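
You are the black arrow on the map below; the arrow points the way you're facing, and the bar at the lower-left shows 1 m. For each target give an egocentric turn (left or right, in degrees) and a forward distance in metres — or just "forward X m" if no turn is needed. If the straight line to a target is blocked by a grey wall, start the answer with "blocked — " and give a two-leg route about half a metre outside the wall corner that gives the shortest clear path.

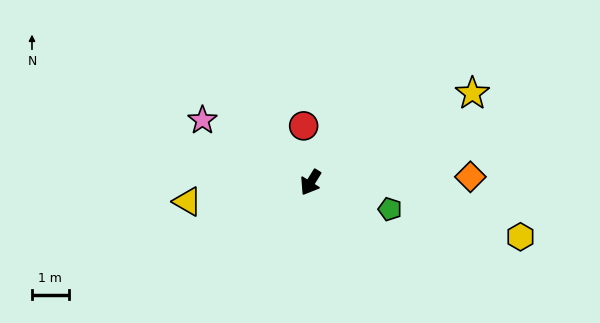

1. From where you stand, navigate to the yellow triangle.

turn right 49°, forward 3.4 m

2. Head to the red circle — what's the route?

turn right 141°, forward 1.6 m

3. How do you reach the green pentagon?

turn left 103°, forward 2.3 m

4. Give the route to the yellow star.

turn left 151°, forward 5.0 m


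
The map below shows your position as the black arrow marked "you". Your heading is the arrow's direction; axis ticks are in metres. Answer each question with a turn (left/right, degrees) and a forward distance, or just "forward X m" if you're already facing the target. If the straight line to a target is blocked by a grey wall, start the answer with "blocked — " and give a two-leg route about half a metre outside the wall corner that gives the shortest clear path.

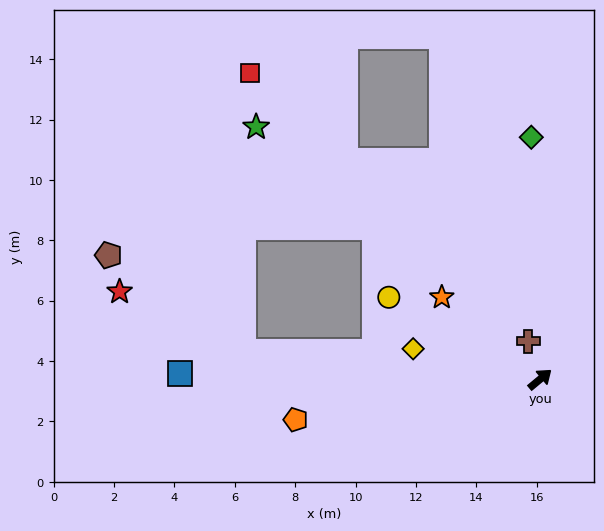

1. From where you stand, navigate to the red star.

blocked — turn left 135°, forward 9.9 m, then turn right 21°, forward 4.5 m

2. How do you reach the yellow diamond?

turn left 127°, forward 4.3 m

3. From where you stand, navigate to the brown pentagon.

blocked — turn left 135°, forward 9.9 m, then turn right 31°, forward 5.5 m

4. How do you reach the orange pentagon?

turn left 150°, forward 8.2 m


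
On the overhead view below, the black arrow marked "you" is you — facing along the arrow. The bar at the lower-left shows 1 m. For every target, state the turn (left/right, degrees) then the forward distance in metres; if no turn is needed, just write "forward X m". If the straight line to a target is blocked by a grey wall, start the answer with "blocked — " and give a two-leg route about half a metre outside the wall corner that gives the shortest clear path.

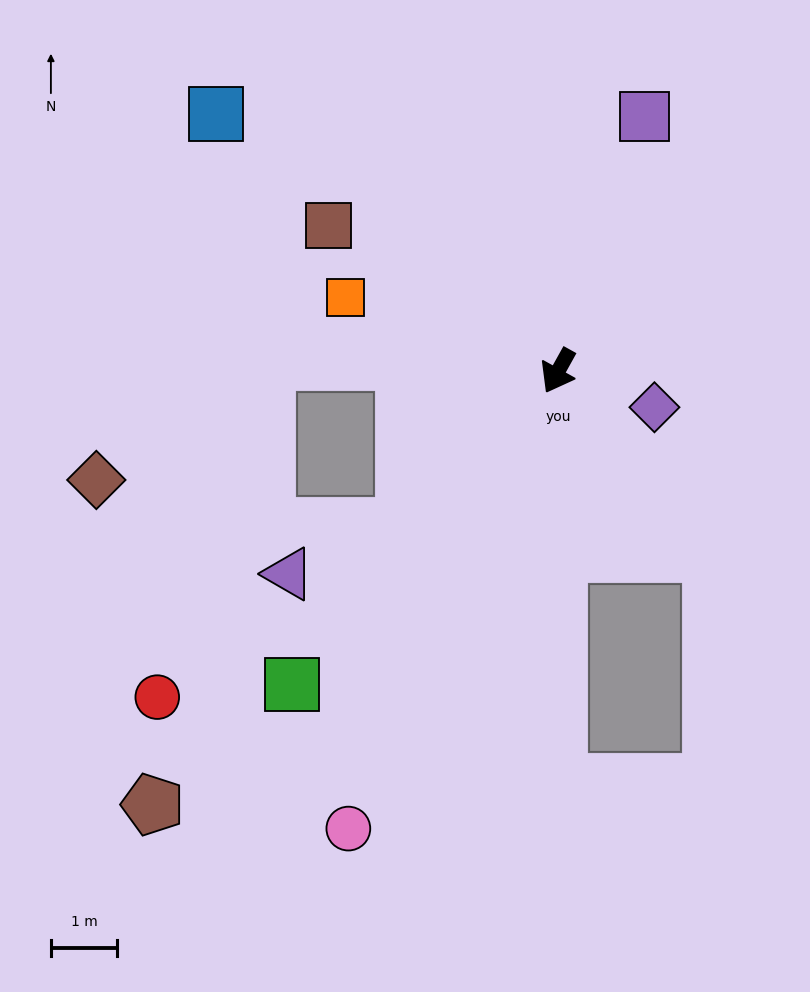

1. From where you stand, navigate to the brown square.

turn right 93°, forward 4.1 m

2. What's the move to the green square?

turn right 11°, forward 6.2 m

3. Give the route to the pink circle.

turn left 4°, forward 7.6 m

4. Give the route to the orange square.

turn right 80°, forward 3.4 m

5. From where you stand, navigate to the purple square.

turn right 170°, forward 4.0 m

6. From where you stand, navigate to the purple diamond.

turn left 98°, forward 1.6 m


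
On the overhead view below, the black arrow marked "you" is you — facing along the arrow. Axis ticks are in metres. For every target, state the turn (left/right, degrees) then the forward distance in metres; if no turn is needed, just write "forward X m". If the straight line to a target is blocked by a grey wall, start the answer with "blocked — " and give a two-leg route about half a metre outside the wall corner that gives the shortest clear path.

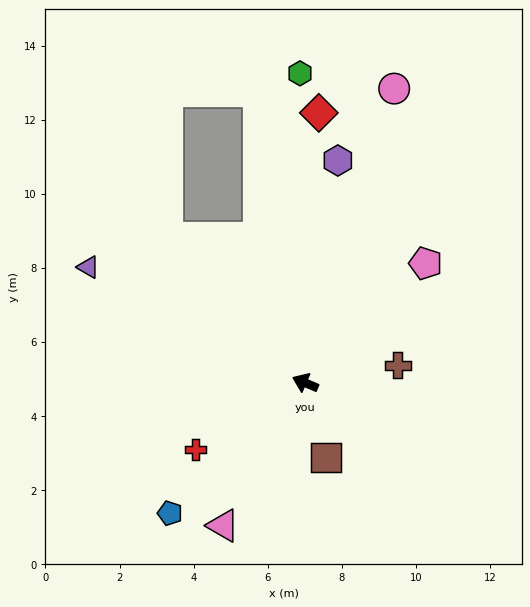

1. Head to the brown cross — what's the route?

turn right 146°, forward 2.5 m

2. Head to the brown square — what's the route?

turn left 129°, forward 2.1 m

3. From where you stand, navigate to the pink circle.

turn right 84°, forward 8.3 m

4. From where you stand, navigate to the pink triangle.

turn left 83°, forward 4.4 m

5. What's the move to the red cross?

turn left 54°, forward 3.5 m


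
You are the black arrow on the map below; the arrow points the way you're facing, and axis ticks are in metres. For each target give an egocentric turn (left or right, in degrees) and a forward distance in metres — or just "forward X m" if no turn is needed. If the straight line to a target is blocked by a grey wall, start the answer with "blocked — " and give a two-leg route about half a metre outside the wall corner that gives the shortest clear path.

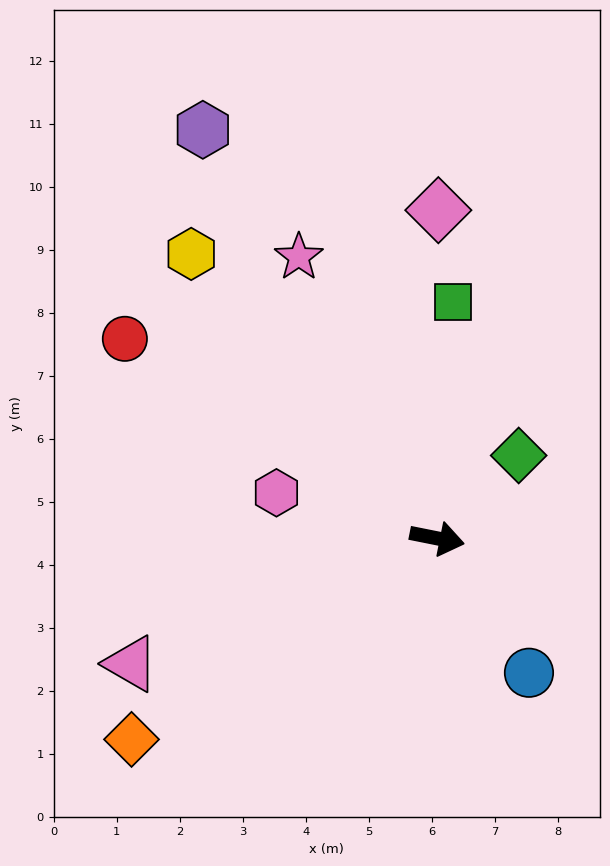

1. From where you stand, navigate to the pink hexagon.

turn left 176°, forward 2.7 m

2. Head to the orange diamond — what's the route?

turn right 135°, forward 5.8 m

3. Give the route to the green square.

turn left 97°, forward 3.8 m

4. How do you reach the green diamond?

turn left 57°, forward 1.8 m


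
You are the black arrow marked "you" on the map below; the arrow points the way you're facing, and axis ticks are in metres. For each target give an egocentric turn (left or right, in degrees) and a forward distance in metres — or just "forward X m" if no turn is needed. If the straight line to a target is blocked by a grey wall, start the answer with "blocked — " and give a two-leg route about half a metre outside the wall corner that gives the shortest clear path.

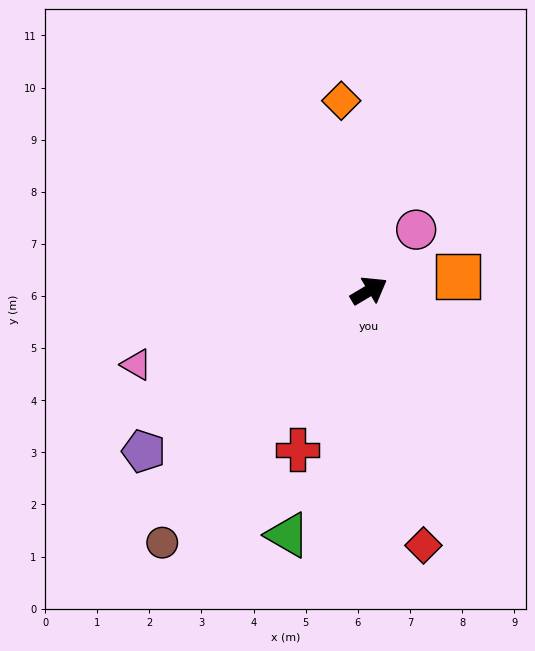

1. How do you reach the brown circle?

turn right 160°, forward 6.3 m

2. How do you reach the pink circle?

turn left 22°, forward 1.5 m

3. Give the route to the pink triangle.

turn left 167°, forward 4.7 m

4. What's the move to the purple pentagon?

turn right 175°, forward 5.3 m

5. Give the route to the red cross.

turn right 145°, forward 3.3 m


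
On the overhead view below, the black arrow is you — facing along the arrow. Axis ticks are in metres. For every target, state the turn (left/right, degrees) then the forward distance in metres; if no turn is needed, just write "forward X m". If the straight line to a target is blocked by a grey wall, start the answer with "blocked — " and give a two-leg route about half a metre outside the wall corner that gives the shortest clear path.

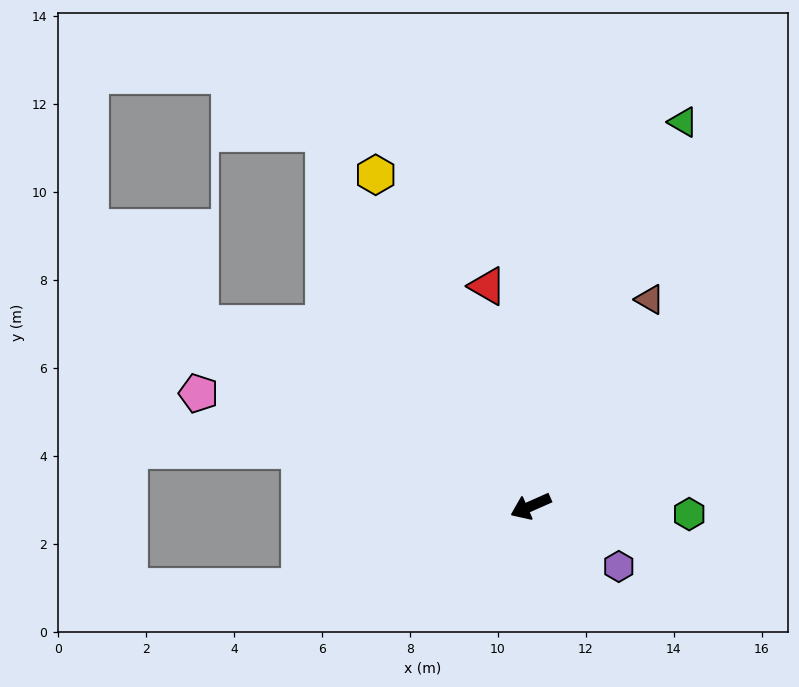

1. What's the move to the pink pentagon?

turn right 43°, forward 8.0 m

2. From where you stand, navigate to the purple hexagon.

turn left 122°, forward 2.4 m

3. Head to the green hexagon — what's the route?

turn left 153°, forward 3.6 m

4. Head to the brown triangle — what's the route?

turn right 144°, forward 5.4 m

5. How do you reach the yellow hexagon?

turn right 89°, forward 8.3 m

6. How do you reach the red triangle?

turn right 103°, forward 5.1 m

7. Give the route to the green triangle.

turn right 136°, forward 9.4 m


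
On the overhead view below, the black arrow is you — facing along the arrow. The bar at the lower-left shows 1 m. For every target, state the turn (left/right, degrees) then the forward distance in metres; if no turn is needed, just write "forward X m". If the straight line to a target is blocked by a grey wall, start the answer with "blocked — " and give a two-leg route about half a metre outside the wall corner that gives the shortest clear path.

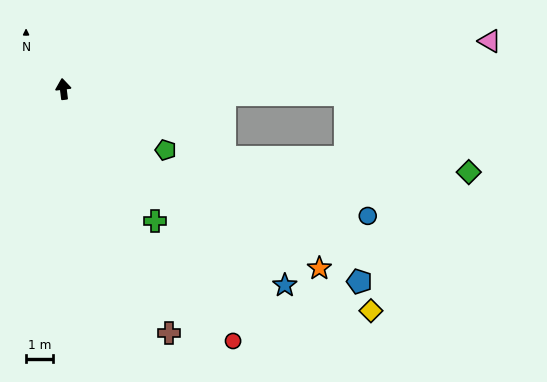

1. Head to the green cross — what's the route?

turn right 152°, forward 5.9 m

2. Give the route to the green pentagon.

turn right 128°, forward 4.4 m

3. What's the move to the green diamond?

blocked — turn right 120°, forward 6.4 m, then turn left 20°, forward 9.0 m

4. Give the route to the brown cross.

turn right 164°, forward 9.8 m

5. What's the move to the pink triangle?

turn right 91°, forward 15.7 m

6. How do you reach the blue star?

turn right 139°, forward 10.9 m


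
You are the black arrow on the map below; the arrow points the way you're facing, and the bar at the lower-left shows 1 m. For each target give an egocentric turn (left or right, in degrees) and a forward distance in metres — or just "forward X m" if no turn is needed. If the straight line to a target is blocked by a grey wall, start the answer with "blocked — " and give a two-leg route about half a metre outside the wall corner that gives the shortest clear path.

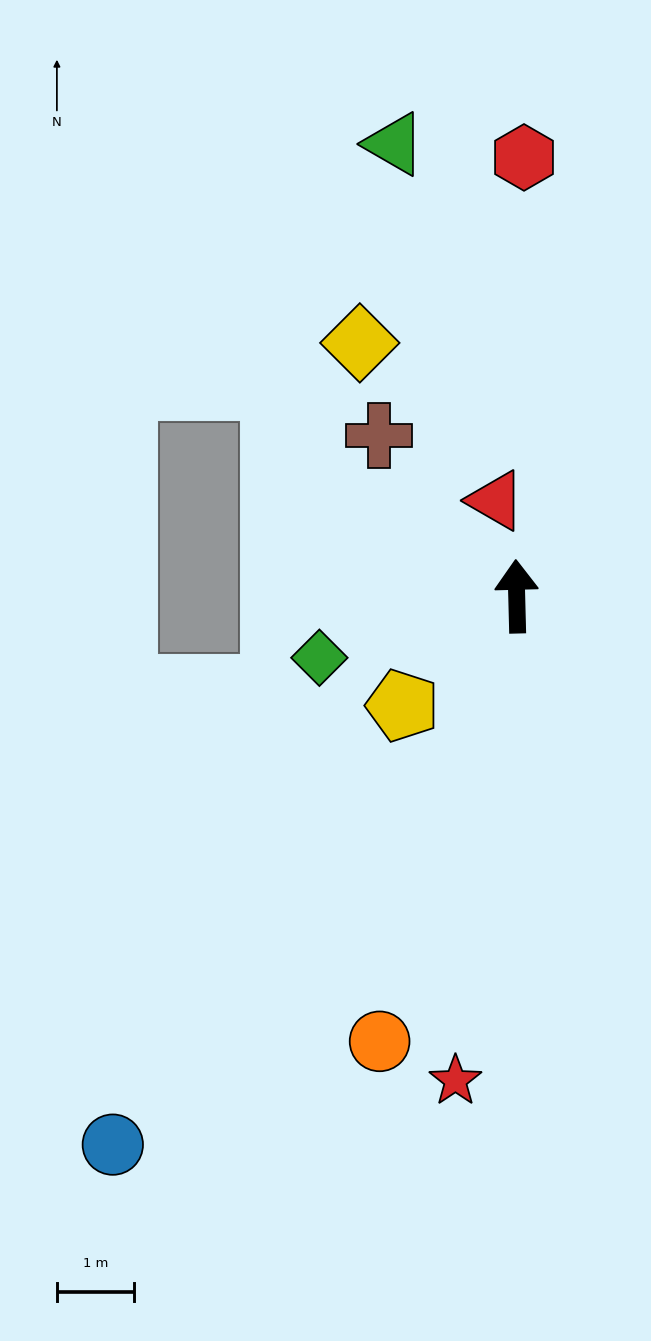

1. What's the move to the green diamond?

turn left 106°, forward 2.7 m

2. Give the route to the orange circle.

turn left 161°, forward 6.0 m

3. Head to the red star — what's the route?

turn left 171°, forward 6.3 m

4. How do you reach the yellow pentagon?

turn left 132°, forward 2.0 m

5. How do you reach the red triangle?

turn left 11°, forward 1.3 m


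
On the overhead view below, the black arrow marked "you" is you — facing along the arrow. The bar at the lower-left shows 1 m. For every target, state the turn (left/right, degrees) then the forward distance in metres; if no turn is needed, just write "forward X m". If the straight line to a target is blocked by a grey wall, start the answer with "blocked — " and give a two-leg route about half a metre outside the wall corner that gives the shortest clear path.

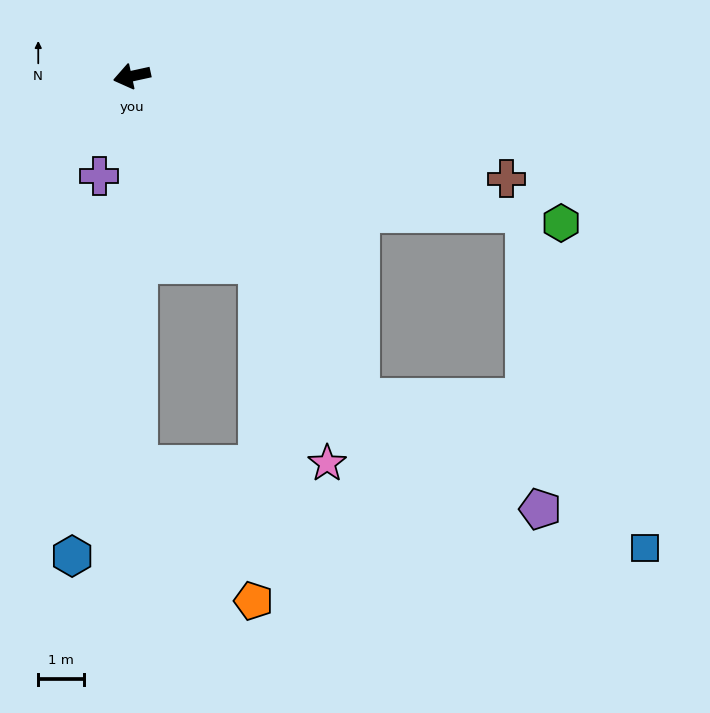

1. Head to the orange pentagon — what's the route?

blocked — turn left 79°, forward 8.5 m, then turn left 39°, forward 3.9 m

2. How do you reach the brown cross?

turn left 152°, forward 8.5 m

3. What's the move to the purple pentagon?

blocked — turn left 113°, forward 8.6 m, then turn left 23°, forward 4.6 m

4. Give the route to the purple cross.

turn left 59°, forward 2.3 m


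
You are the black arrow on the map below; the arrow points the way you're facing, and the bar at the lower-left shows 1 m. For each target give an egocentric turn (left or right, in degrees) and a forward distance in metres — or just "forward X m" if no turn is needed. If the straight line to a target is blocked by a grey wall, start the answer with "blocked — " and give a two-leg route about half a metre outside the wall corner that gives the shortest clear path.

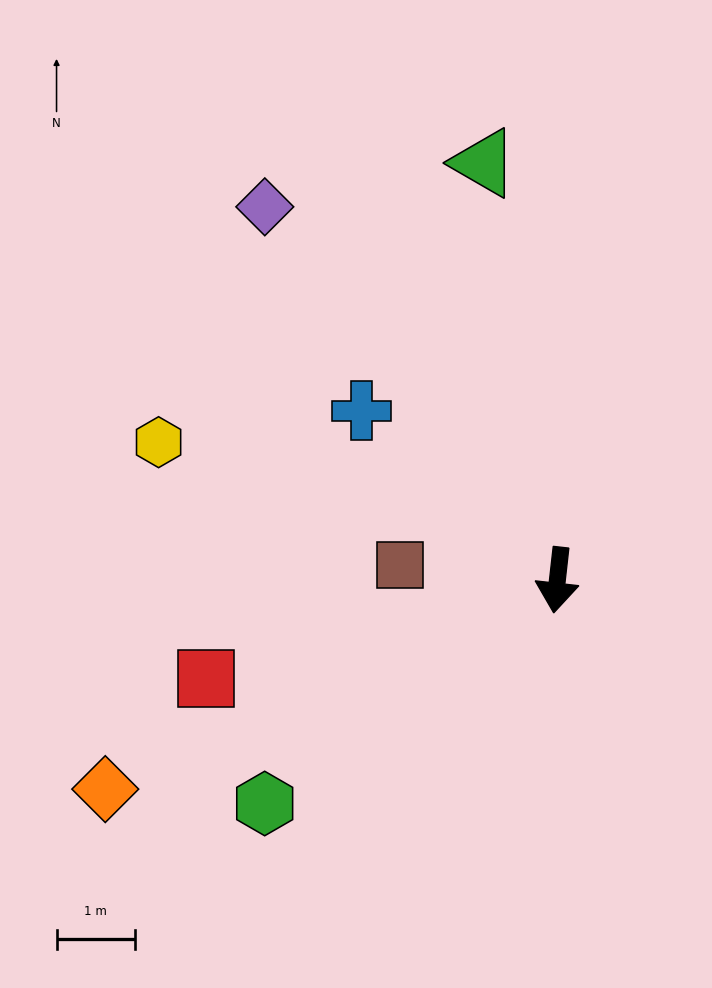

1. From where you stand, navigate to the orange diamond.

turn right 59°, forward 6.3 m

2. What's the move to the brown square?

turn right 89°, forward 2.0 m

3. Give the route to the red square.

turn right 68°, forward 4.7 m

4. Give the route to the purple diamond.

turn right 136°, forward 6.0 m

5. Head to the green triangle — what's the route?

turn right 164°, forward 5.4 m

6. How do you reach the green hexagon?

turn right 46°, forward 4.7 m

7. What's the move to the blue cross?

turn right 124°, forward 3.3 m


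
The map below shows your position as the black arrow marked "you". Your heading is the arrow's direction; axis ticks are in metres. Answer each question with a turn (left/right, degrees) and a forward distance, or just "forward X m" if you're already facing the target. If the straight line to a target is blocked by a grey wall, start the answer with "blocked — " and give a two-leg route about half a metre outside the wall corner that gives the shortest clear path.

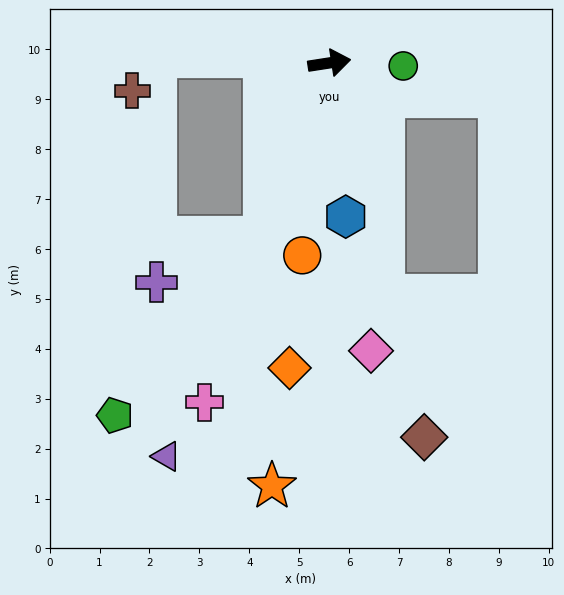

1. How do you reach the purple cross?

blocked — turn right 119°, forward 3.7 m, then turn right 47°, forward 2.3 m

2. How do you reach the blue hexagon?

turn right 93°, forward 3.1 m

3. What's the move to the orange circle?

turn right 107°, forward 3.9 m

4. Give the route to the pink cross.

turn right 119°, forward 7.2 m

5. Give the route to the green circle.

turn right 11°, forward 1.5 m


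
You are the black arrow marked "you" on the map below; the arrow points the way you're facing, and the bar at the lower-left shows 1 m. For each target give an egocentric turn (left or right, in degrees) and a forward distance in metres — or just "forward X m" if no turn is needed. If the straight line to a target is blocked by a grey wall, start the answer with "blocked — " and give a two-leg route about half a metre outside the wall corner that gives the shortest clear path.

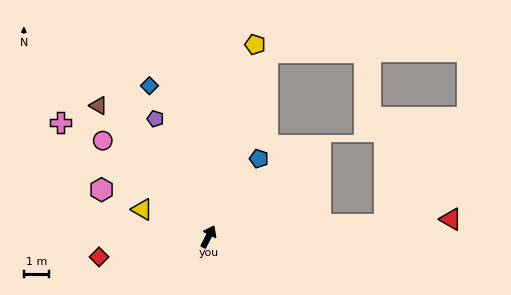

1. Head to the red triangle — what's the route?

turn right 59°, forward 9.7 m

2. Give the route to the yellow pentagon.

turn left 14°, forward 7.9 m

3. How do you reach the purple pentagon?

turn left 51°, forward 5.2 m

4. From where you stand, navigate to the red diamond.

turn left 128°, forward 4.4 m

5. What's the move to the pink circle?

turn left 75°, forward 5.7 m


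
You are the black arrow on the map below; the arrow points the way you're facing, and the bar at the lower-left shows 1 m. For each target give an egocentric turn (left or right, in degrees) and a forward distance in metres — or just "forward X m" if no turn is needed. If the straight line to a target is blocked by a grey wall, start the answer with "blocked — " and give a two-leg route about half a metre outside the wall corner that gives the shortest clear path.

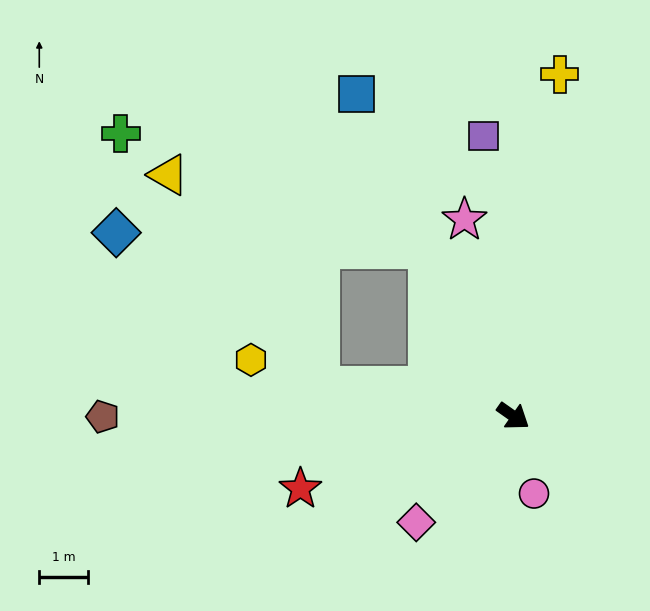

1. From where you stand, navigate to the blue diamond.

blocked — turn left 152°, forward 3.8 m, then turn left 60°, forward 6.4 m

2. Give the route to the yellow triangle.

blocked — turn right 153°, forward 4.0 m, then turn right 47°, forward 5.3 m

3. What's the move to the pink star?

turn left 139°, forward 4.1 m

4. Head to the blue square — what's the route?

turn left 151°, forward 7.3 m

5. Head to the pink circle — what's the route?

turn right 40°, forward 1.6 m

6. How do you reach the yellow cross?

turn left 117°, forward 7.0 m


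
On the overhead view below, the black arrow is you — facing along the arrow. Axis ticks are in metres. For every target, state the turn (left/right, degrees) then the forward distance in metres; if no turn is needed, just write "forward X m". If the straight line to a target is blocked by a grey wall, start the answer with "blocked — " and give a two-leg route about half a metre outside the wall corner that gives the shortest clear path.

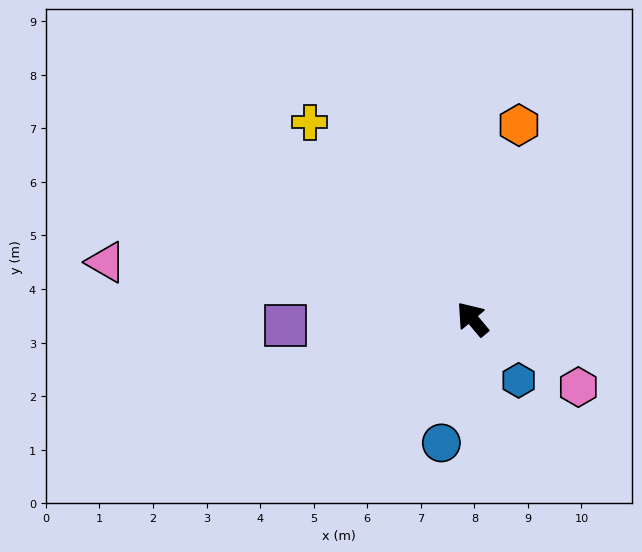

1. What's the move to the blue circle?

turn left 126°, forward 2.4 m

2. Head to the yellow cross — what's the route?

forward 4.8 m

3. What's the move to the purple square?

turn left 52°, forward 3.5 m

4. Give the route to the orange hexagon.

turn right 54°, forward 3.7 m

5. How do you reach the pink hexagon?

turn right 163°, forward 2.4 m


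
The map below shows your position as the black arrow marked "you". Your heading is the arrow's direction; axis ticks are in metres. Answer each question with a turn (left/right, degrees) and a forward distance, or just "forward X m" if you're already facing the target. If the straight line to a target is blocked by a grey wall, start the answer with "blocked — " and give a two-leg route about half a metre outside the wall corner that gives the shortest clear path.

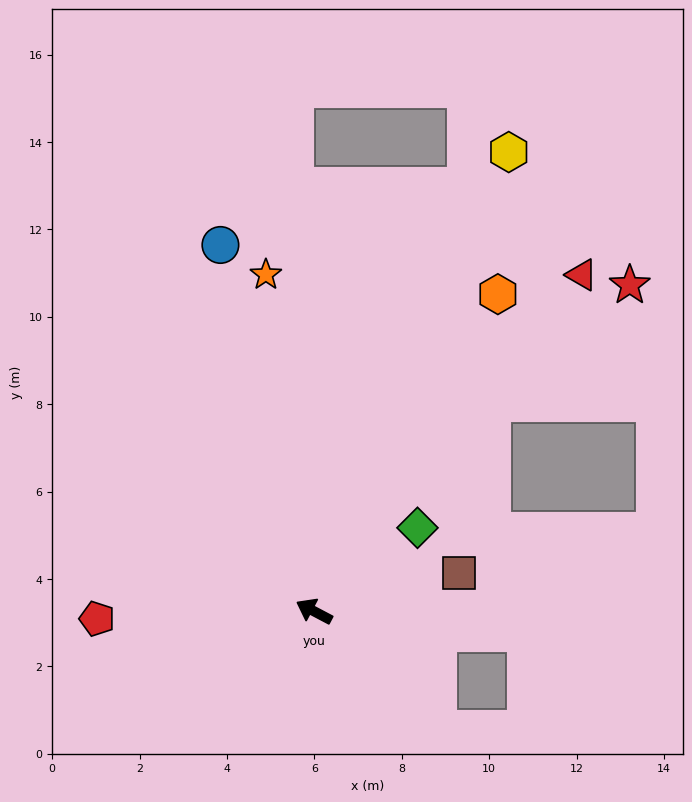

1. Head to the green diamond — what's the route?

turn right 113°, forward 3.0 m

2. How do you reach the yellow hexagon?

turn right 85°, forward 11.4 m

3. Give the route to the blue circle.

turn right 48°, forward 8.7 m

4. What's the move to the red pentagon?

turn left 30°, forward 5.0 m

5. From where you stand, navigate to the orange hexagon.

turn right 92°, forward 8.4 m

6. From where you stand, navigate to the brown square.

turn right 137°, forward 3.4 m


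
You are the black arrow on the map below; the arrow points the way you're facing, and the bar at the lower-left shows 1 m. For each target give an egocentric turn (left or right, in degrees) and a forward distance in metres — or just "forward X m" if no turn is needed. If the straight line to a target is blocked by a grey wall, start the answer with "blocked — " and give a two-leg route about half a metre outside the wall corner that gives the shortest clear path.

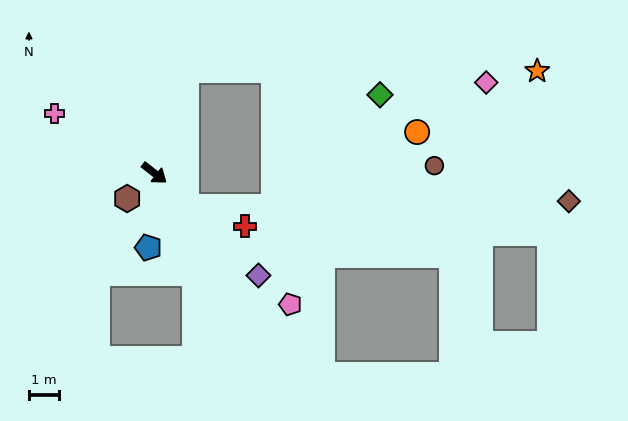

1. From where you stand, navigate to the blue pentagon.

turn right 57°, forward 2.4 m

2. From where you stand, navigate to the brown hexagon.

turn right 99°, forward 1.2 m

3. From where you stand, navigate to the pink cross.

turn right 173°, forward 3.8 m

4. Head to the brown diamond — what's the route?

blocked — turn right 8°, forward 1.5 m, then turn left 47°, forward 12.5 m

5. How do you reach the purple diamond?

turn right 7°, forward 4.8 m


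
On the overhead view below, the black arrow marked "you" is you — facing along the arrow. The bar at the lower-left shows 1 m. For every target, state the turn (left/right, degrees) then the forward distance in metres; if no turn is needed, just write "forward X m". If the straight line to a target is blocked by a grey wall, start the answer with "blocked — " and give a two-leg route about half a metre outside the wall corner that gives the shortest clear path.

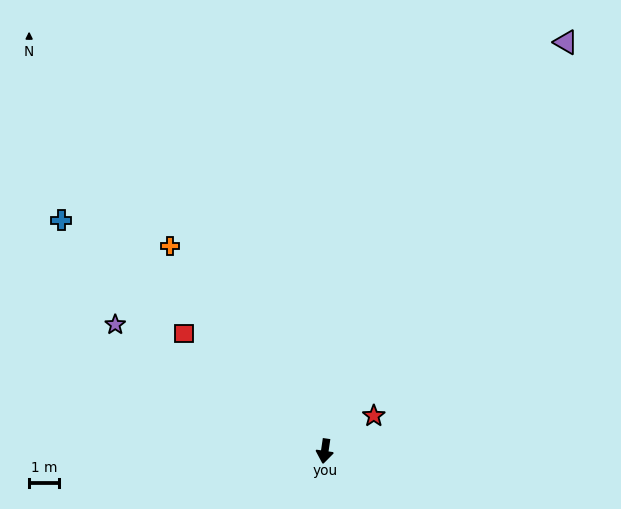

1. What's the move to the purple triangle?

turn left 158°, forward 15.6 m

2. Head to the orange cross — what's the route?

turn right 135°, forward 8.5 m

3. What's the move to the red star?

turn left 134°, forward 2.0 m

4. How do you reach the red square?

turn right 122°, forward 6.0 m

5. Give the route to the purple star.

turn right 113°, forward 8.1 m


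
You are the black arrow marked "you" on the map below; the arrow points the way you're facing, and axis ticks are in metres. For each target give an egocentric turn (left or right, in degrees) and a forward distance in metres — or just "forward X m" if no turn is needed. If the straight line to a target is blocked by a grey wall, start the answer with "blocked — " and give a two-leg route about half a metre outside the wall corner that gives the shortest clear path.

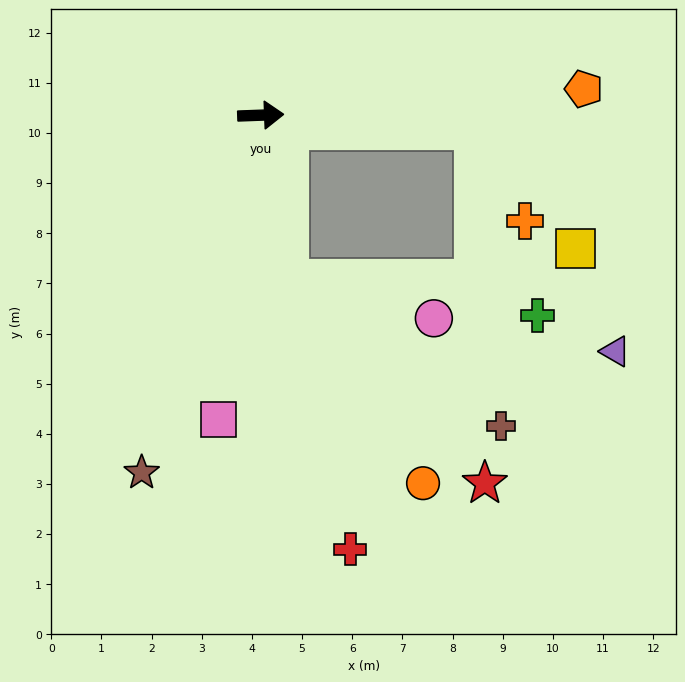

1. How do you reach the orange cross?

blocked — turn right 6°, forward 4.3 m, then turn right 58°, forward 2.1 m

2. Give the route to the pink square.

turn right 100°, forward 6.1 m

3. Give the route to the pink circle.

blocked — turn right 83°, forward 3.3 m, then turn left 67°, forward 3.0 m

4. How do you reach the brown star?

turn right 111°, forward 7.5 m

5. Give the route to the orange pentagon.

turn left 3°, forward 6.5 m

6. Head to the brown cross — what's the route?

blocked — turn right 83°, forward 3.3 m, then turn left 47°, forward 5.2 m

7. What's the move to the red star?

blocked — turn right 83°, forward 3.3 m, then turn left 35°, forward 5.6 m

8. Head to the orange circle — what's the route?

blocked — turn right 83°, forward 3.3 m, then turn left 25°, forward 4.9 m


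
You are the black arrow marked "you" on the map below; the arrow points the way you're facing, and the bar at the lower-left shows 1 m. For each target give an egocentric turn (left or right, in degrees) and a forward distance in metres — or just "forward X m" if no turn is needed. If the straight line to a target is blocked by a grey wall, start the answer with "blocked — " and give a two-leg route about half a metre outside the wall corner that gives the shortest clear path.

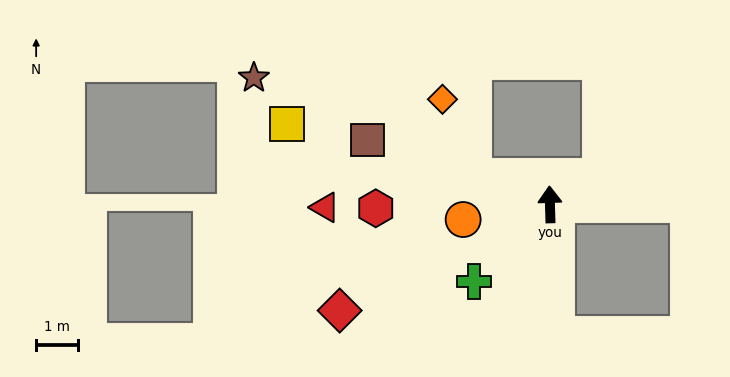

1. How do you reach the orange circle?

turn left 98°, forward 2.1 m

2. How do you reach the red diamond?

turn left 115°, forward 5.6 m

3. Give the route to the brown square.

turn left 69°, forward 4.6 m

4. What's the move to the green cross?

turn left 134°, forward 2.6 m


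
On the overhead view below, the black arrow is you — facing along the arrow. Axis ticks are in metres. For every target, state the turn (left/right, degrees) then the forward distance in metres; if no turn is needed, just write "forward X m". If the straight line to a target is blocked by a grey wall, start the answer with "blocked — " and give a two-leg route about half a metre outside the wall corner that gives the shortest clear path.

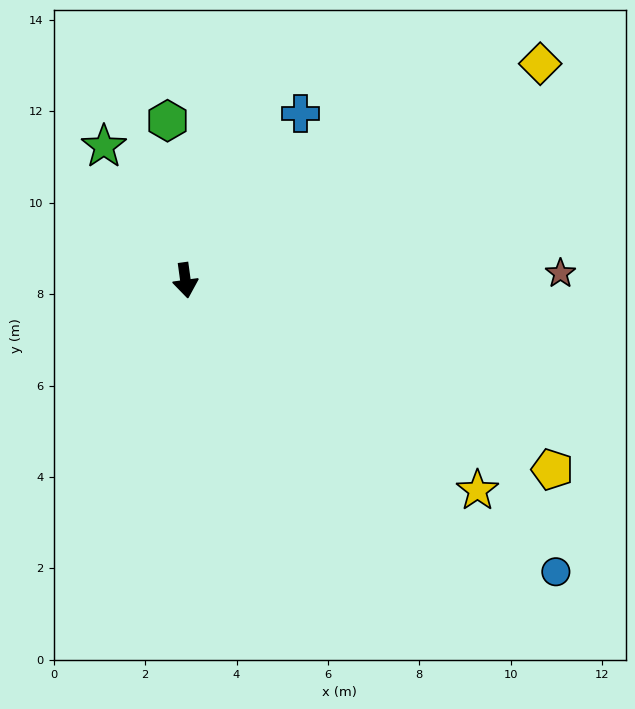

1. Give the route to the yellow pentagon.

turn left 55°, forward 9.0 m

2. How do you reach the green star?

turn right 156°, forward 3.4 m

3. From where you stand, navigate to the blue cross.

turn left 138°, forward 4.4 m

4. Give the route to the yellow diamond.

turn left 114°, forward 9.1 m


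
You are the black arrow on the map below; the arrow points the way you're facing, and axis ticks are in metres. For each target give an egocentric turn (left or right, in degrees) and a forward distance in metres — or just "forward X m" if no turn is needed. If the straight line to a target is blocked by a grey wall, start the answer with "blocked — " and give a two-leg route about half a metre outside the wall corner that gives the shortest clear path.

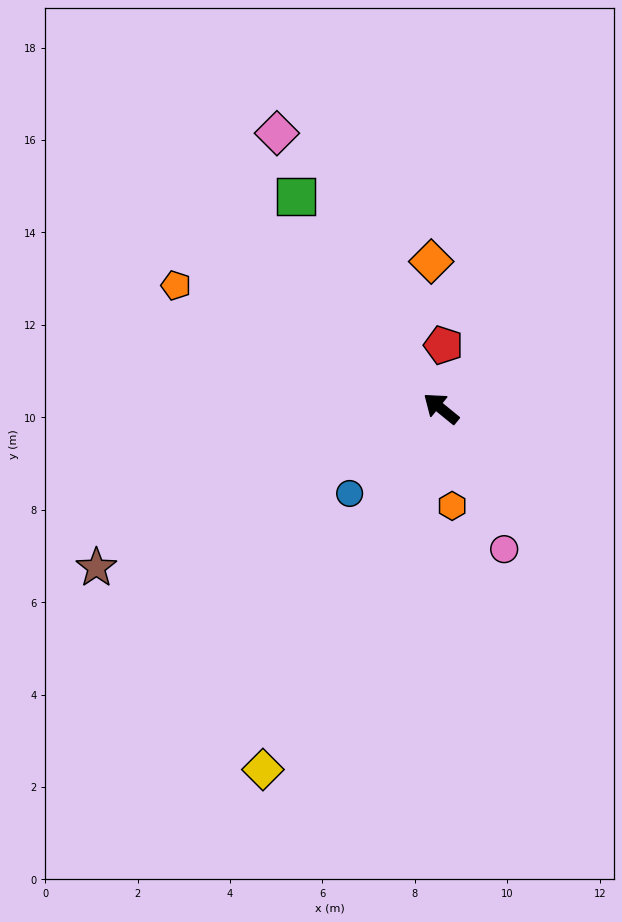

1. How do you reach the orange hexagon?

turn left 136°, forward 2.1 m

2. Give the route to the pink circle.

turn left 153°, forward 3.3 m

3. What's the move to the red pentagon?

turn right 53°, forward 1.4 m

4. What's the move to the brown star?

turn left 64°, forward 8.2 m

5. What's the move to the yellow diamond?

turn left 103°, forward 8.7 m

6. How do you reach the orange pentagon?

turn left 14°, forward 6.3 m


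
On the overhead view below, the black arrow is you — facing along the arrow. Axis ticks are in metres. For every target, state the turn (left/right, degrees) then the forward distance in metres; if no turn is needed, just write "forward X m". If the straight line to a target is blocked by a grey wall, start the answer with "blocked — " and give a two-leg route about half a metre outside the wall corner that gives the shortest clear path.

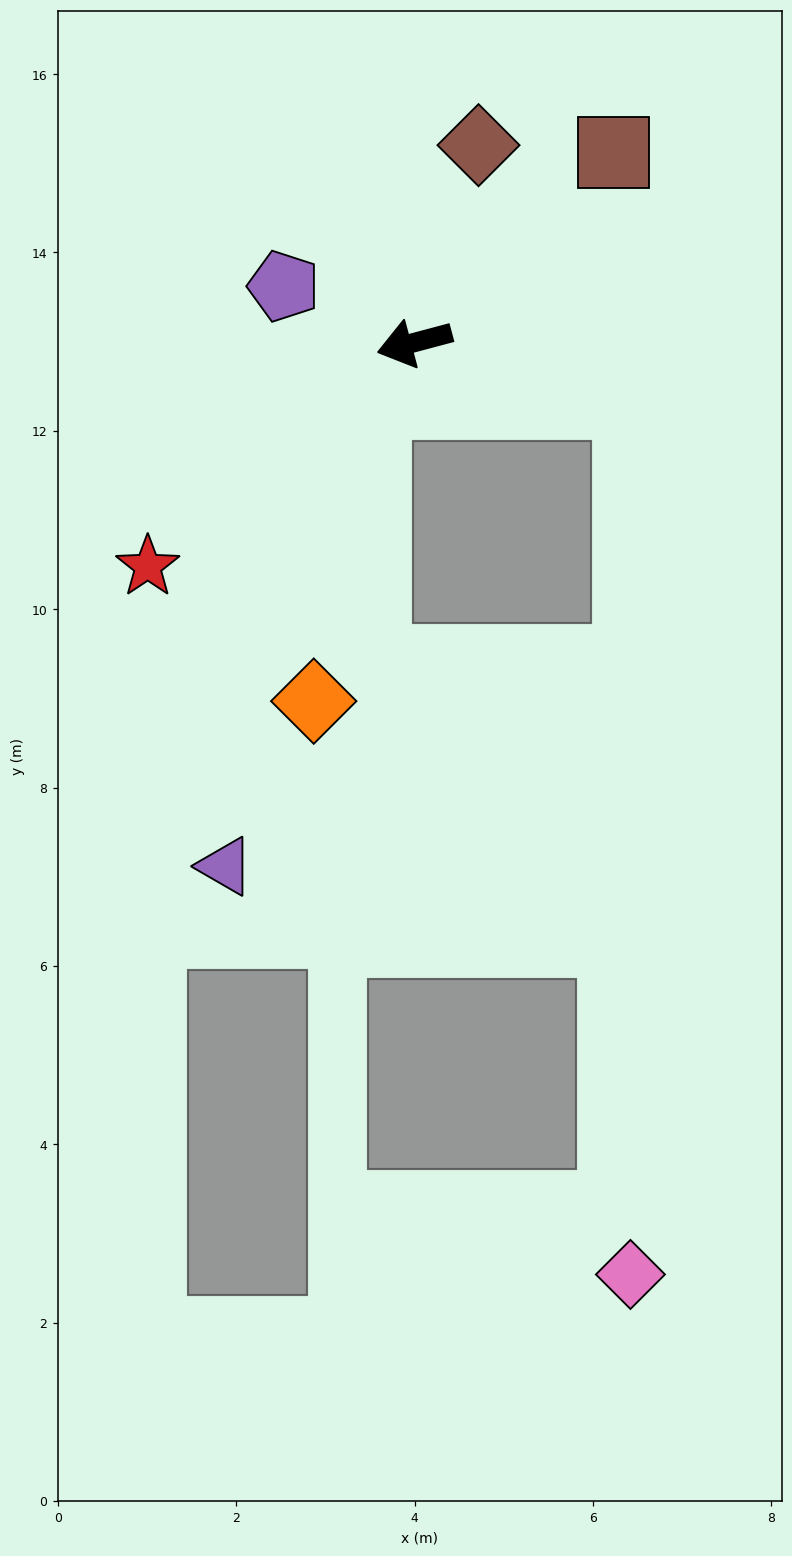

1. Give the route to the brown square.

turn right 151°, forward 3.1 m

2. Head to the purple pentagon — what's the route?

turn right 38°, forward 1.6 m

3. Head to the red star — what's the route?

turn left 25°, forward 3.9 m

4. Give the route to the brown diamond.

turn right 123°, forward 2.3 m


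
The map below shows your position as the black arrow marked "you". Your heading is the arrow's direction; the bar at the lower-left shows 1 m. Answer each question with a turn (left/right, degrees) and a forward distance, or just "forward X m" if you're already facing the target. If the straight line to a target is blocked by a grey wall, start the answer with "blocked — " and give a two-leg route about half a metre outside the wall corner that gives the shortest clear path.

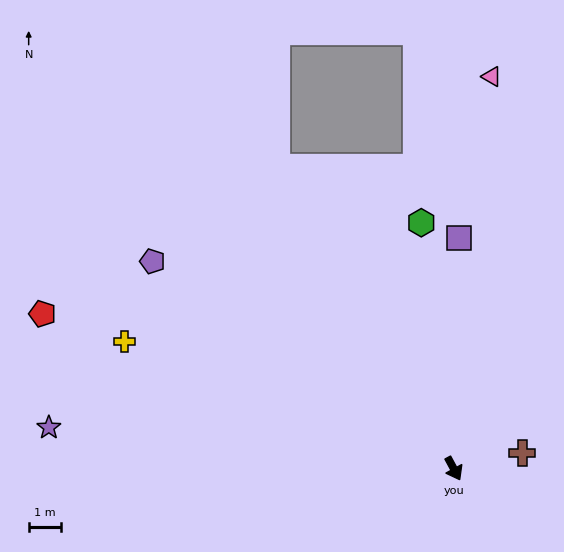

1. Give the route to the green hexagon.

turn left 159°, forward 7.6 m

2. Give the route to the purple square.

turn left 150°, forward 7.0 m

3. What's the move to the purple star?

turn right 124°, forward 12.4 m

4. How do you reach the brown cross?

turn left 74°, forward 2.1 m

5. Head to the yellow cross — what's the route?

turn right 140°, forward 10.8 m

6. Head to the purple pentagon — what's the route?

turn right 153°, forward 11.2 m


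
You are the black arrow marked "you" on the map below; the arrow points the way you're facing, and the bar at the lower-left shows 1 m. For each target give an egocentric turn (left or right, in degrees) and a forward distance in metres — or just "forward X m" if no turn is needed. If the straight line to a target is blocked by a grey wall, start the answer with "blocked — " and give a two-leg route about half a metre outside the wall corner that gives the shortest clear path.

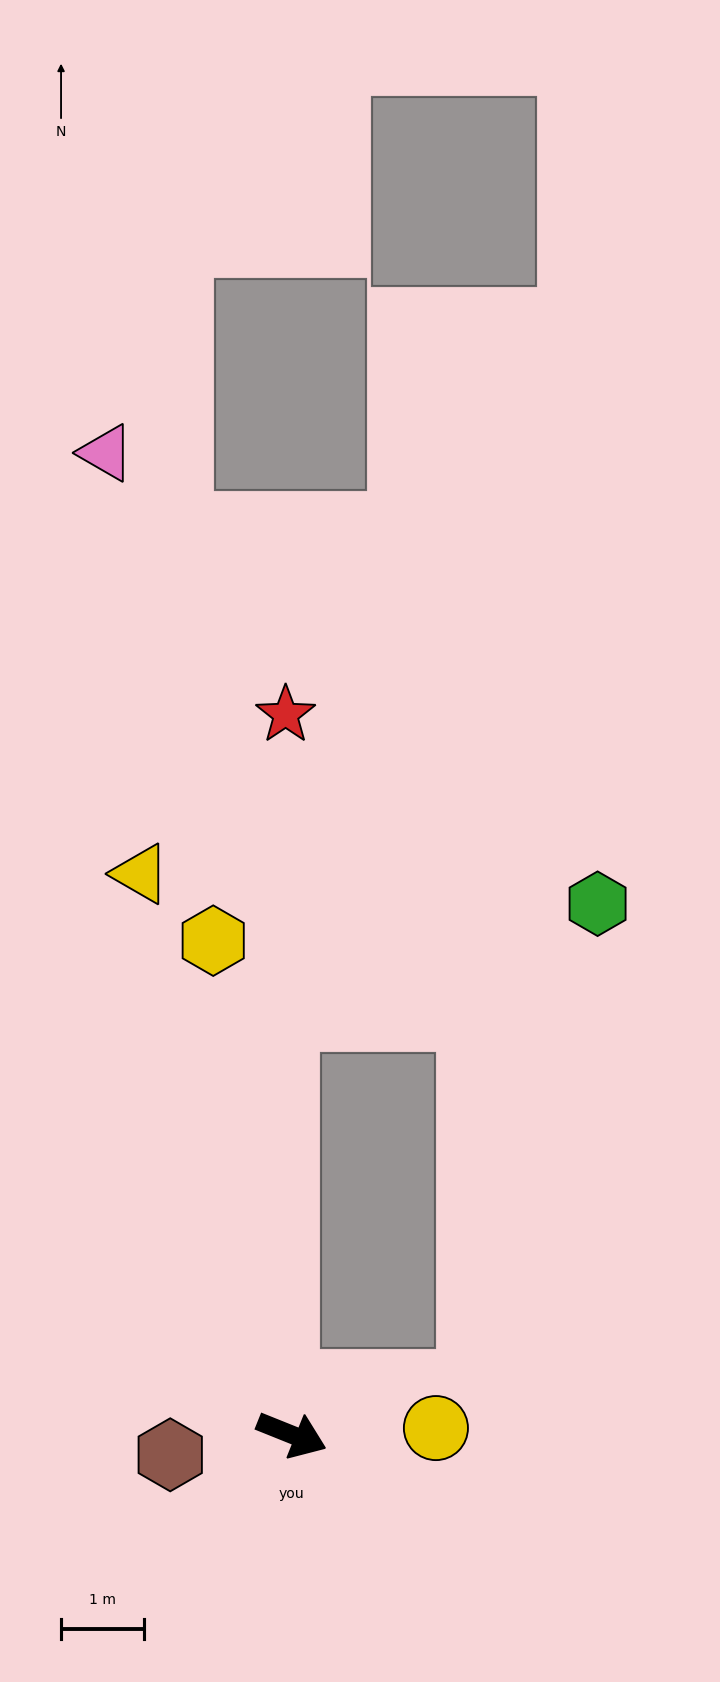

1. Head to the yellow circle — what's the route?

turn left 24°, forward 1.7 m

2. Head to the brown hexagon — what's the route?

turn right 149°, forward 1.5 m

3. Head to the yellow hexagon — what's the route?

turn left 121°, forward 6.0 m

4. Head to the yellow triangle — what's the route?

turn left 127°, forward 7.0 m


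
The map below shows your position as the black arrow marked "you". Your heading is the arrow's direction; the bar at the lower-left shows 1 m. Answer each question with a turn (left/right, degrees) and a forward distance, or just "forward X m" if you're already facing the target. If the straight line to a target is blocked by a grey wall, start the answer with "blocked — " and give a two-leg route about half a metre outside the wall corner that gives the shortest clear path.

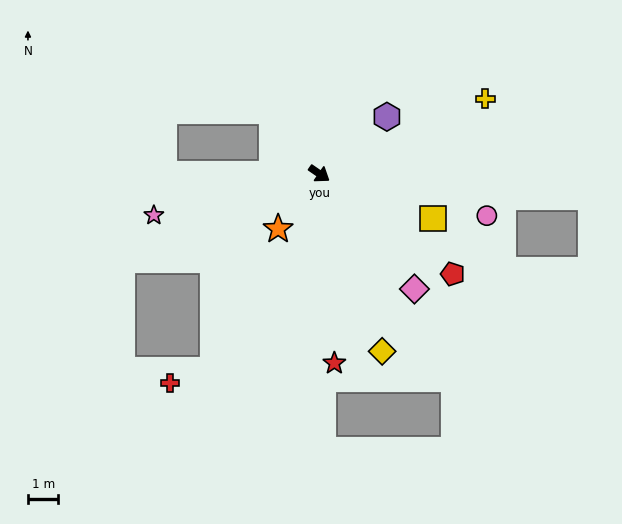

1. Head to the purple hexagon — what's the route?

turn left 75°, forward 2.9 m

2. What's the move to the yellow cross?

turn left 59°, forward 6.0 m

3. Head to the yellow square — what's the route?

turn left 13°, forward 4.0 m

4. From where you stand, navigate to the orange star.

turn right 92°, forward 2.3 m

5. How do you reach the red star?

turn right 51°, forward 6.2 m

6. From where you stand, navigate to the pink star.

turn right 131°, forward 5.6 m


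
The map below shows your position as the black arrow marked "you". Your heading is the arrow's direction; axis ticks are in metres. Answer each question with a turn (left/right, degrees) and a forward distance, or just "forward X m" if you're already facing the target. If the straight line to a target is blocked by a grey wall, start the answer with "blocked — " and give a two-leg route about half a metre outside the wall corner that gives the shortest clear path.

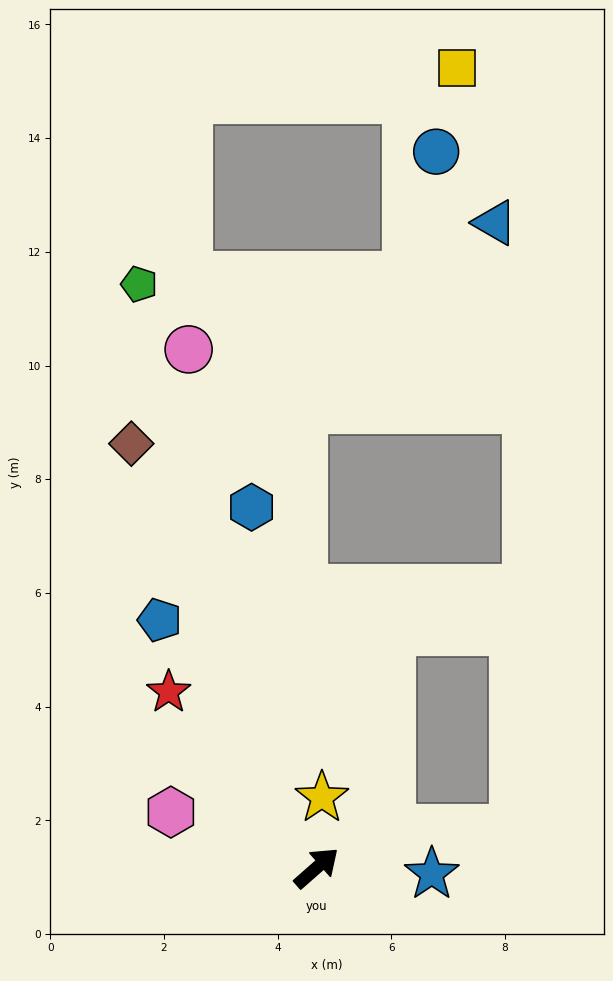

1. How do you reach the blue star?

turn right 44°, forward 2.0 m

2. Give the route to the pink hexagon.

turn left 118°, forward 2.7 m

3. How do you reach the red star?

turn left 89°, forward 4.0 m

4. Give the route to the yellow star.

turn left 44°, forward 1.2 m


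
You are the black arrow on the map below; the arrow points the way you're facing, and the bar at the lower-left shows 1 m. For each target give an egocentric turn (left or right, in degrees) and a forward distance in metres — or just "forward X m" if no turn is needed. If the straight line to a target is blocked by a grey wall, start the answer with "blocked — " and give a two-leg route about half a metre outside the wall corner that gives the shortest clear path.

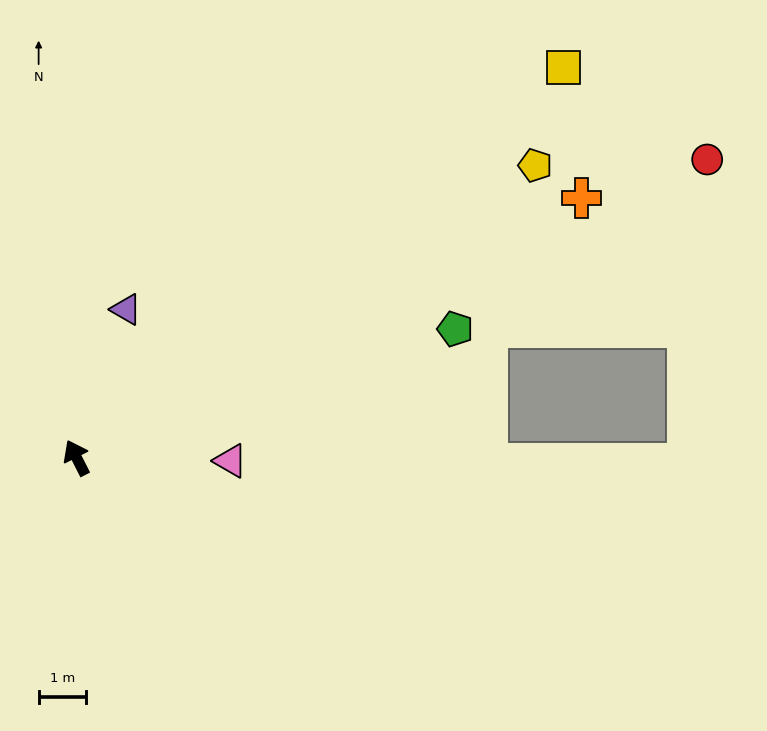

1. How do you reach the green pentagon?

turn right 98°, forward 8.5 m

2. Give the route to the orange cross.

turn right 90°, forward 12.1 m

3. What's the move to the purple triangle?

turn right 45°, forward 3.3 m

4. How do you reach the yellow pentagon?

turn right 84°, forward 11.6 m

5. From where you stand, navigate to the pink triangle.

turn right 118°, forward 3.3 m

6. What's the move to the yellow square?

turn right 78°, forward 13.3 m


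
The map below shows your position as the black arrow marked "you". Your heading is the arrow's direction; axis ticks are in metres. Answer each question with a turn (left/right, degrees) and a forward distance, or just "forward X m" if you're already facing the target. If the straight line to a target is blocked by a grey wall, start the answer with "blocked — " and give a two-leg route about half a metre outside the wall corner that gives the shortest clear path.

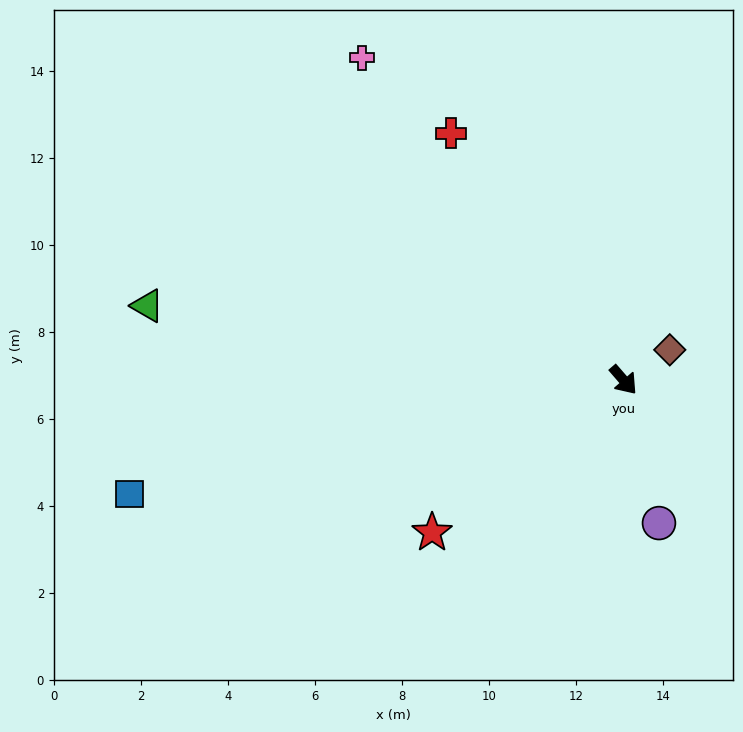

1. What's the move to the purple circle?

turn right 27°, forward 3.4 m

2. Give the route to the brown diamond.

turn left 82°, forward 1.3 m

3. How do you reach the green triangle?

turn right 140°, forward 11.1 m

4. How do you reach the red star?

turn right 92°, forward 5.6 m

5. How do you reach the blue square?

turn right 118°, forward 11.7 m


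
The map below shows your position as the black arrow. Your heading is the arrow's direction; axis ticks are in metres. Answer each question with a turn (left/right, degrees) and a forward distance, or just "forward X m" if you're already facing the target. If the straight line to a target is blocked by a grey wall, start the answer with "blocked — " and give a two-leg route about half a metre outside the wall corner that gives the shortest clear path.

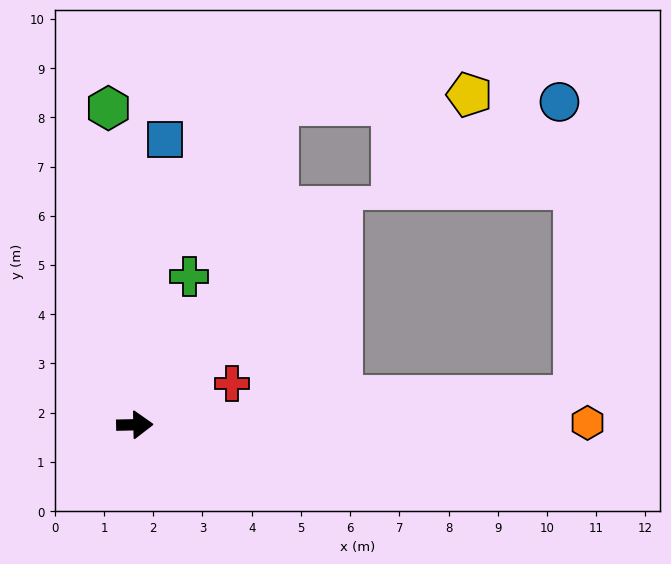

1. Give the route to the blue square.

turn left 83°, forward 5.8 m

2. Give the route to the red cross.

turn left 22°, forward 2.1 m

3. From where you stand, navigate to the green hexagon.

turn left 94°, forward 6.5 m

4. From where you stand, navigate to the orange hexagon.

forward 9.2 m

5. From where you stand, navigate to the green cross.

turn left 69°, forward 3.2 m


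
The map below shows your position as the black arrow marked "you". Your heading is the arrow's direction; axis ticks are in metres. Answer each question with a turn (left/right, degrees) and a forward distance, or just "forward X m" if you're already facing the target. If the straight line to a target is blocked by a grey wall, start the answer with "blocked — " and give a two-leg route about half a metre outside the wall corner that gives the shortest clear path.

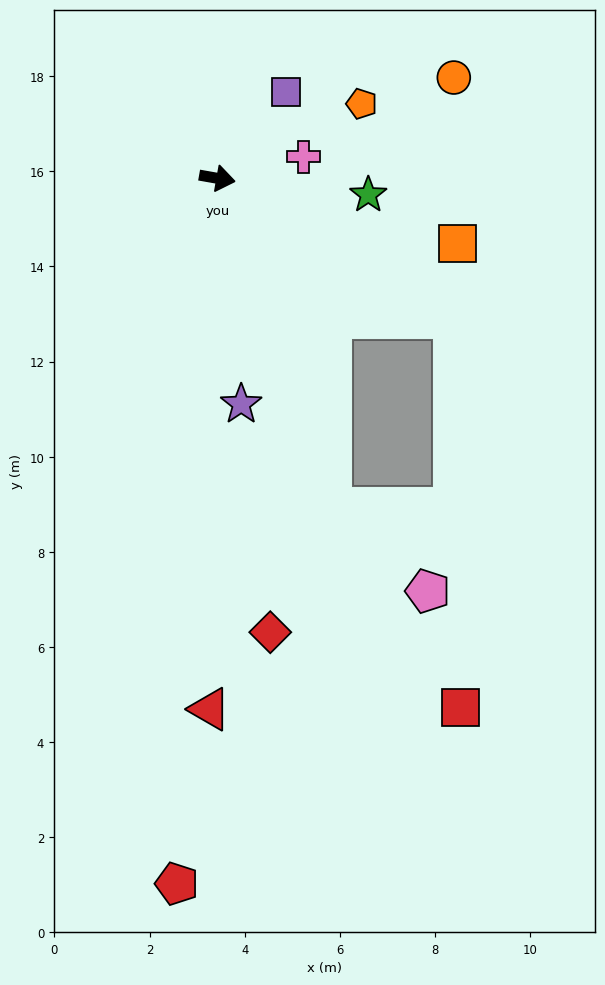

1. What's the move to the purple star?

turn right 74°, forward 4.8 m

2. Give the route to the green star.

turn left 4°, forward 3.2 m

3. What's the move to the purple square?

turn left 61°, forward 2.3 m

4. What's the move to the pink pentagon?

blocked — turn right 61°, forward 7.3 m, then turn left 30°, forward 2.7 m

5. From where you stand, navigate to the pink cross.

turn left 24°, forward 1.9 m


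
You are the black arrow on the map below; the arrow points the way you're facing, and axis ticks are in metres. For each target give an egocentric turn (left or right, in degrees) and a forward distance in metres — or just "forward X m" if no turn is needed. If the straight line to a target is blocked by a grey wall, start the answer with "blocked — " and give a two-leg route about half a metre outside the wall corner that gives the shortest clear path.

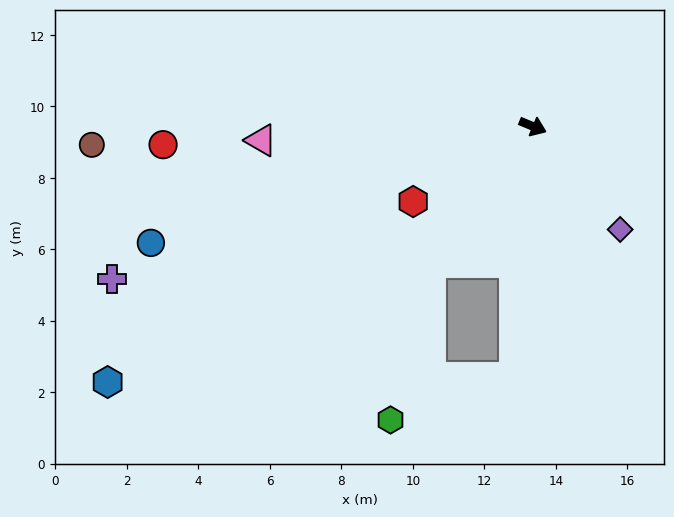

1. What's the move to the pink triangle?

turn right 155°, forward 7.6 m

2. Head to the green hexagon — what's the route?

blocked — turn right 104°, forward 4.8 m, then turn left 22°, forward 4.5 m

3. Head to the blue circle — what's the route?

turn right 141°, forward 11.2 m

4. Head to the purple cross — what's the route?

turn right 138°, forward 12.5 m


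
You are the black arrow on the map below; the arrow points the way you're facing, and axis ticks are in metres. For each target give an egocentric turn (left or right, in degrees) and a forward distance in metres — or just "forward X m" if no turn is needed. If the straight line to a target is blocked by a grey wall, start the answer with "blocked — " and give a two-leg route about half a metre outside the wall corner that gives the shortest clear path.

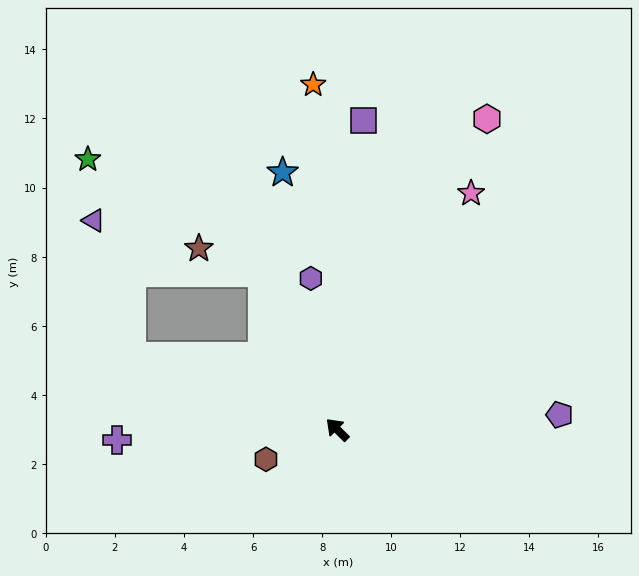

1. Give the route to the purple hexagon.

turn right 35°, forward 4.4 m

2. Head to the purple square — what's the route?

turn right 50°, forward 9.0 m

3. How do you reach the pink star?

turn right 75°, forward 7.9 m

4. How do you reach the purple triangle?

blocked — turn left 25°, forward 6.3 m, then turn right 54°, forward 4.1 m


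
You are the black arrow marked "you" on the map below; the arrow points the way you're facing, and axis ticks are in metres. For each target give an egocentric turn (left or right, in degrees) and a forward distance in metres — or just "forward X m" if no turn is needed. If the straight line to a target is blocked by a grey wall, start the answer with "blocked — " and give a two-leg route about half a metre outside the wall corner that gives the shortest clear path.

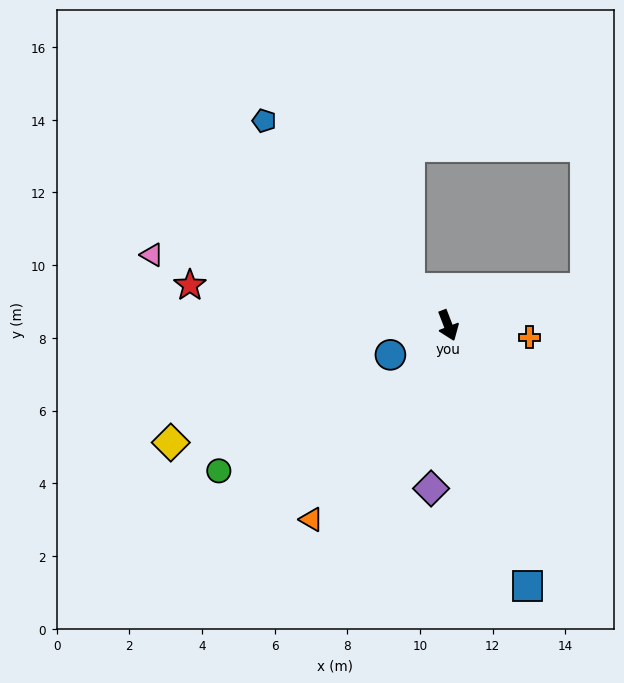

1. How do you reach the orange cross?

turn left 61°, forward 2.3 m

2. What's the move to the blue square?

turn right 4°, forward 7.5 m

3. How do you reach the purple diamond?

turn right 27°, forward 4.5 m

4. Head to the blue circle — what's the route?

turn right 84°, forward 1.8 m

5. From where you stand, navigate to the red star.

turn right 120°, forward 7.2 m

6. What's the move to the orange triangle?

turn right 56°, forward 6.5 m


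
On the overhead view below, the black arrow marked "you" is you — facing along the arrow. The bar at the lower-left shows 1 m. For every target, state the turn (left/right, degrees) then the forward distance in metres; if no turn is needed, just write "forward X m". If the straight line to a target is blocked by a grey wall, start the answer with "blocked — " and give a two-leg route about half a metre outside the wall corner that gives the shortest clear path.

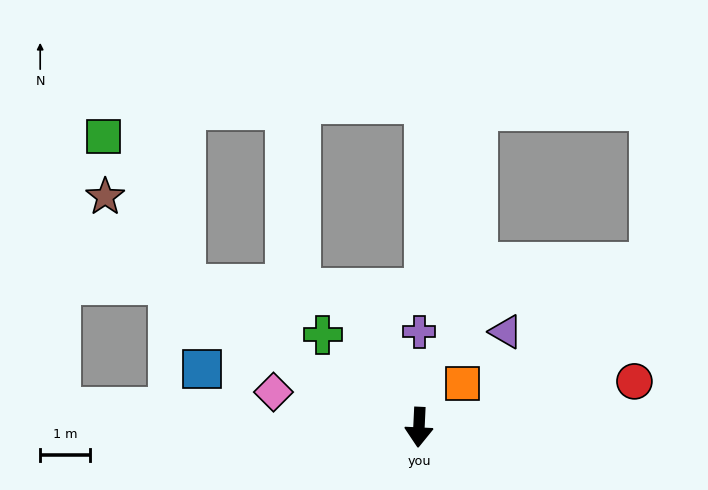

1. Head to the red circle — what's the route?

turn left 105°, forward 4.4 m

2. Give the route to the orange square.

turn left 138°, forward 1.2 m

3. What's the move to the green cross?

turn right 131°, forward 2.7 m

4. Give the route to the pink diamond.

turn right 101°, forward 3.0 m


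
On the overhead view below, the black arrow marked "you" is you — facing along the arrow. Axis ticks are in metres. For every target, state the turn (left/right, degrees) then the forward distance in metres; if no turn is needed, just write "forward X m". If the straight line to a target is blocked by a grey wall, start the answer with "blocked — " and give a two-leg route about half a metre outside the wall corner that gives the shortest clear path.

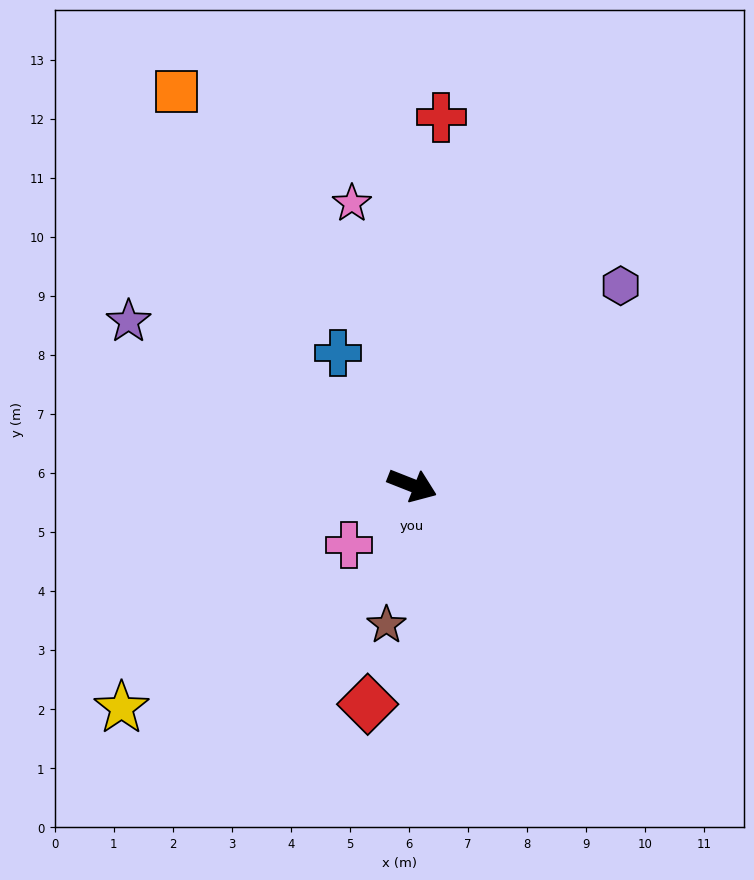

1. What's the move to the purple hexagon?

turn left 65°, forward 4.9 m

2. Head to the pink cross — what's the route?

turn right 115°, forward 1.5 m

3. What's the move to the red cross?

turn left 107°, forward 6.3 m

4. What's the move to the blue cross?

turn left 141°, forward 2.6 m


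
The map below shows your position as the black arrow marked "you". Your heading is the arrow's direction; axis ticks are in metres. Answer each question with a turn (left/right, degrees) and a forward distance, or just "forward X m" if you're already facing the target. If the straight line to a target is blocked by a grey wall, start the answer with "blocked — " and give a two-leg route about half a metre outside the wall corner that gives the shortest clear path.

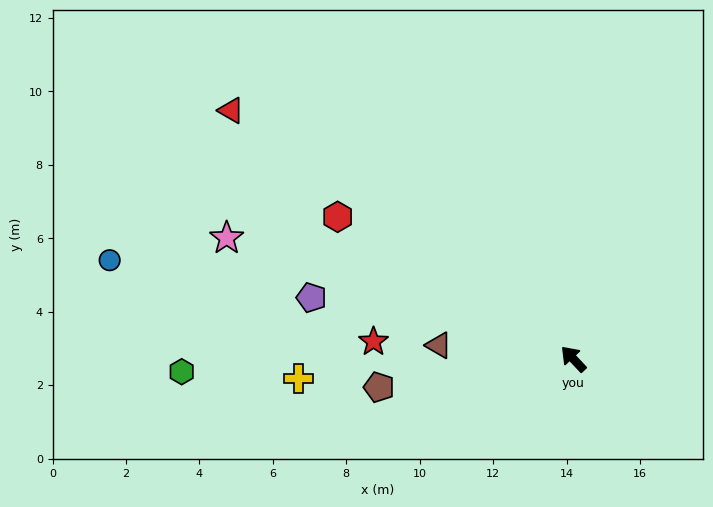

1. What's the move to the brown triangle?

turn left 41°, forward 3.7 m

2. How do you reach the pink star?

turn left 28°, forward 10.0 m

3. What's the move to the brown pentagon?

turn left 55°, forward 5.3 m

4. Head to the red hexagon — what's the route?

turn left 16°, forward 7.5 m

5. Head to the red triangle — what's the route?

turn left 11°, forward 11.5 m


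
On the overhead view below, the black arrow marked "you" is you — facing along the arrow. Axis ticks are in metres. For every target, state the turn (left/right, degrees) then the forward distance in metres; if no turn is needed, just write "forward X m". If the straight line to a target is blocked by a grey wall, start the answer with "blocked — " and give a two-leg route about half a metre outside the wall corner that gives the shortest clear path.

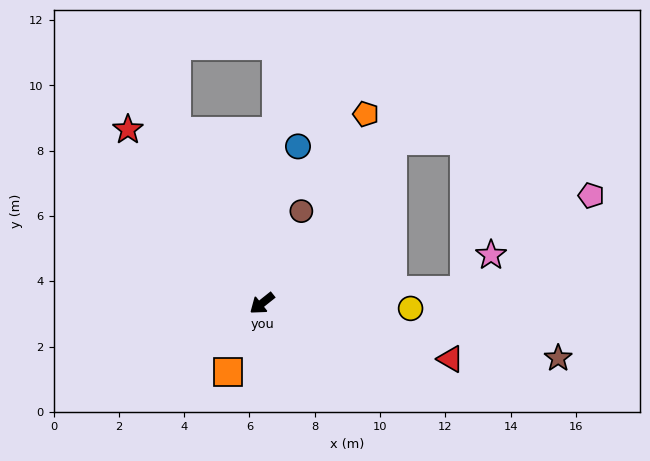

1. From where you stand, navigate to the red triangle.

turn left 125°, forward 6.0 m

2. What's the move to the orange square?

turn left 25°, forward 2.3 m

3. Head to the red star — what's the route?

turn right 91°, forward 6.7 m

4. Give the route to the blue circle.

turn right 141°, forward 4.9 m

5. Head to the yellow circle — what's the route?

turn left 140°, forward 4.6 m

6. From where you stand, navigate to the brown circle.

turn right 152°, forward 3.1 m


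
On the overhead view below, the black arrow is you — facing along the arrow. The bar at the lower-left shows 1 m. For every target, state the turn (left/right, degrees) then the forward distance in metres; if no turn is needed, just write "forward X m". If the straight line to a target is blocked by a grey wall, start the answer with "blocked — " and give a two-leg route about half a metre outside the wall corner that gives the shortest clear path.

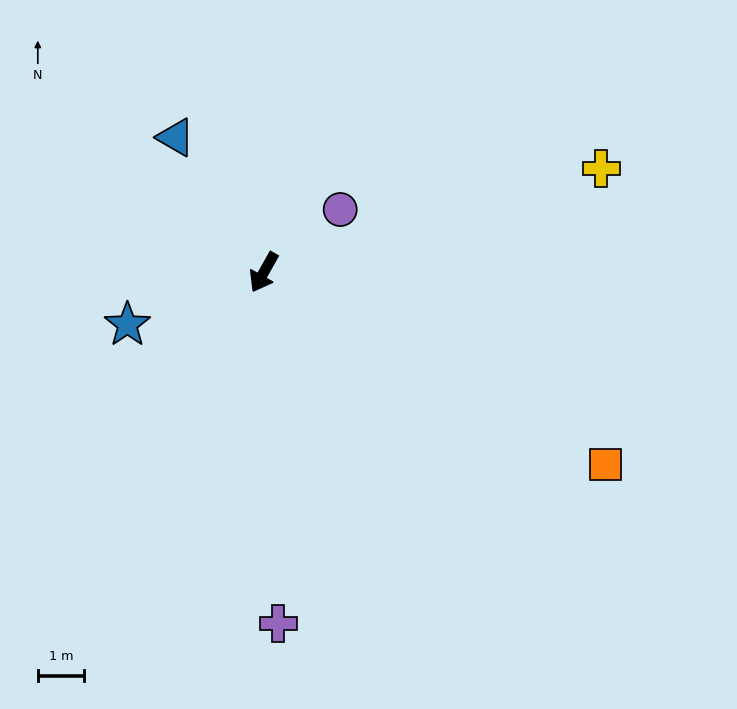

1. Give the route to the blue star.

turn right 40°, forward 3.2 m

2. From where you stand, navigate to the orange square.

turn left 90°, forward 8.5 m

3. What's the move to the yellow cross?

turn left 137°, forward 7.7 m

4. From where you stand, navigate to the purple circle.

turn left 159°, forward 2.2 m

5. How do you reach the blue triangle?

turn right 117°, forward 3.5 m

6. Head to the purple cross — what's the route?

turn left 32°, forward 7.6 m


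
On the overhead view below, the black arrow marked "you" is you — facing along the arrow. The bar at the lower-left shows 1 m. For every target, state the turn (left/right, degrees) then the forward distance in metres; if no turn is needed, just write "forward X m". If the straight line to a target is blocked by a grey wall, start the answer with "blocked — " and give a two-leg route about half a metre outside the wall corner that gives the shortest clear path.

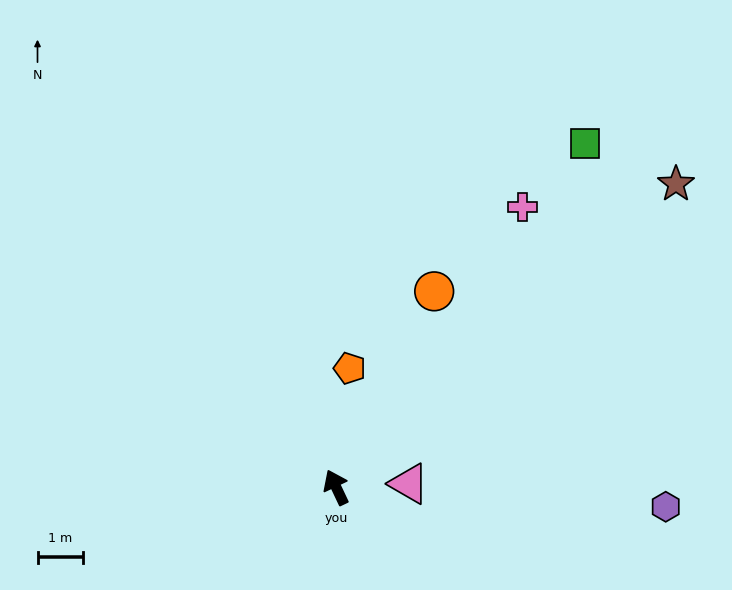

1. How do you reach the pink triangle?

turn right 113°, forward 1.6 m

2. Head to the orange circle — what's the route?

turn right 52°, forward 4.8 m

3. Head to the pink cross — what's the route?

turn right 59°, forward 7.4 m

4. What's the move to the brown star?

turn right 74°, forward 10.0 m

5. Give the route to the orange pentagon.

turn right 32°, forward 2.6 m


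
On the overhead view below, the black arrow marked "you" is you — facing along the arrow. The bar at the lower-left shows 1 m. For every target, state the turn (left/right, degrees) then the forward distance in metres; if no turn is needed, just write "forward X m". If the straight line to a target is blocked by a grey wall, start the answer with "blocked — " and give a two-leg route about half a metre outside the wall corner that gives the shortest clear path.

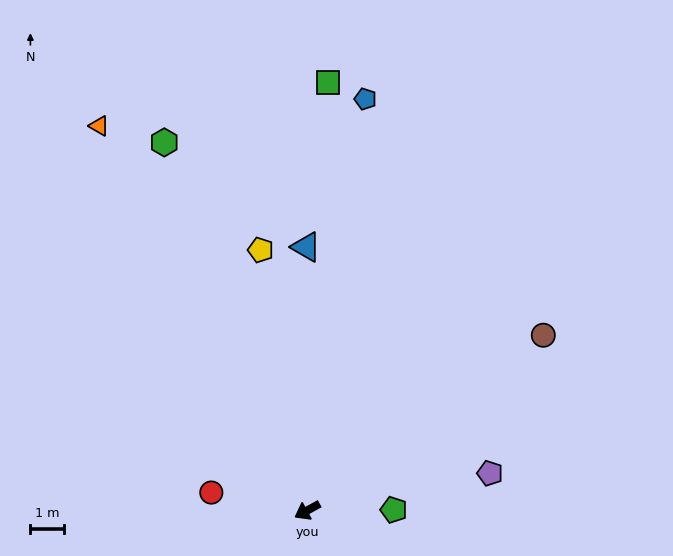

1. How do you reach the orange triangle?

turn right 90°, forward 13.0 m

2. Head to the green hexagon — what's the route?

turn right 97°, forward 11.7 m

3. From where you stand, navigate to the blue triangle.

turn right 118°, forward 7.8 m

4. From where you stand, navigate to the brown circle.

turn right 172°, forward 8.7 m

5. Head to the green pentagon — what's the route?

turn left 152°, forward 2.6 m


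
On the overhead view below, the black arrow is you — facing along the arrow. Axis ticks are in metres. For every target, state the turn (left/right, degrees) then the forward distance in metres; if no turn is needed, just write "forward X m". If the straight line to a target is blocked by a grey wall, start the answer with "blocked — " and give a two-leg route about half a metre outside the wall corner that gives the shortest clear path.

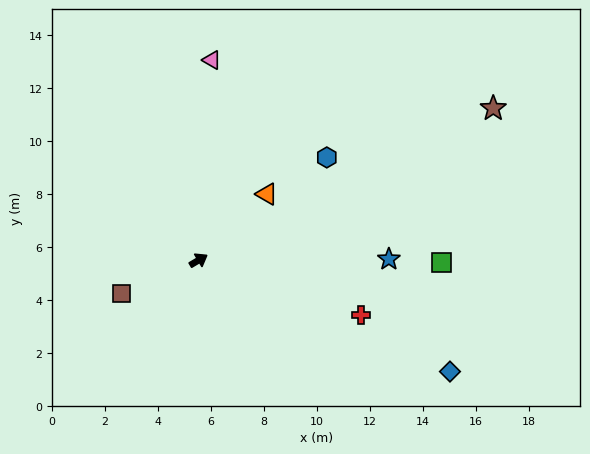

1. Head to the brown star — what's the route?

turn right 3°, forward 12.5 m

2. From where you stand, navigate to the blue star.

turn right 30°, forward 7.2 m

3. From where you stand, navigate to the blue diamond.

turn right 55°, forward 10.4 m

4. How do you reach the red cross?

turn right 49°, forward 6.5 m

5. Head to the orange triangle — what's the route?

turn left 13°, forward 3.6 m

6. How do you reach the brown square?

turn left 173°, forward 3.2 m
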